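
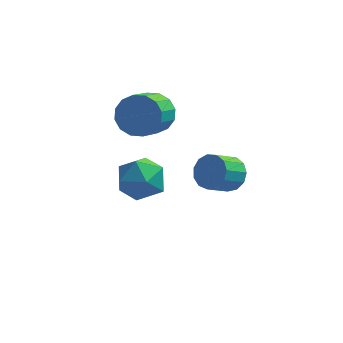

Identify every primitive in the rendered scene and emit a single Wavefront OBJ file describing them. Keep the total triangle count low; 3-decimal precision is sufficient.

v 2.448 2.057 -4.401
v 3.05 2.178 -3.689
v 2.254 1.304 -2.867
v 1.652 1.183 -3.579
v 2.684 2.557 -3.641
v 1.887 1.683 -2.819
v 2.242 2.778 -3.834
v 1.446 1.904 -3.012
v 1.867 2.77 -4.207
v 1.07 1.895 -3.385
v 1.675 2.535 -4.641
v 0.879 1.661 -3.819
v 1.729 2.149 -5
v 0.933 1.275 -4.178
v 2.012 1.734 -5.168
v 1.215 0.859 -4.346
v 2.433 1.421 -5.093
v 1.636 0.547 -4.271
v 2.858 1.31 -4.798
v 2.062 0.436 -3.976
v 3.154 1.437 -4.377
v 2.358 0.563 -3.555
v 3.225 1.76 -3.964
v 2.429 0.886 -3.142
v -0.626 -2.354 0.105
v 0.131 -2.637 -0.779
v -1.451 -4.103 -0.041
v -0.694 -4.386 -0.925
v -0.287 -4.261 0.195
v 0.223 -3.18 0.286
v -1.543 -3.56 -1.106
v -1.033 -2.479 -1.015
v -0.435 -3.383 -1.528
v 0.341 -3.816 -0.724
v -1.661 -2.924 -0.096
v -0.885 -3.357 0.708
v -0.942 1.497 -0.101
v -0.209 1.799 0.647
v -0.586 0.325 1.61
v -1.318 0.023 0.861
v -0.695 2.032 0.815
v -1.071 0.559 1.778
v -1.246 2.123 0.738
v -1.622 0.649 1.7
v -1.716 2.045 0.435
v -2.092 0.571 1.398
v -1.979 1.821 -0.011
v -2.355 0.347 0.952
v -1.963 1.509 -0.481
v -2.34 0.036 0.481
v -1.674 1.195 -0.85
v -2.051 -0.279 0.113
v -1.189 0.961 -1.018
v -1.565 -0.512 -0.055
v -0.638 0.871 -0.94
v -1.014 -0.603 0.022
v -0.168 0.949 -0.638
v -0.544 -0.525 0.325
v 0.095 1.173 -0.192
v -0.281 -0.301 0.771
v 0.08 1.484 0.279
v -0.297 0.011 1.241
f 2 1 5
f 2 5 3
f 3 5 6
f 3 6 4
f 5 1 7
f 5 7 6
f 6 7 8
f 6 8 4
f 7 1 9
f 7 9 8
f 8 9 10
f 8 10 4
f 9 1 11
f 9 11 10
f 10 11 12
f 10 12 4
f 11 1 13
f 11 13 12
f 12 13 14
f 12 14 4
f 13 1 15
f 13 15 14
f 14 15 16
f 14 16 4
f 15 1 17
f 15 17 16
f 16 17 18
f 16 18 4
f 17 1 19
f 17 19 18
f 18 19 20
f 18 20 4
f 19 1 21
f 19 21 20
f 20 21 22
f 20 22 4
f 21 1 23
f 21 23 22
f 22 23 24
f 22 24 4
f 23 1 2
f 23 2 24
f 24 2 3
f 24 3 4
f 25 36 30
f 25 30 26
f 25 26 32
f 25 32 35
f 25 35 36
f 26 30 34
f 30 36 29
f 36 35 27
f 35 32 31
f 32 26 33
f 28 34 29
f 28 29 27
f 28 27 31
f 28 31 33
f 28 33 34
f 29 34 30
f 27 29 36
f 31 27 35
f 33 31 32
f 34 33 26
f 38 37 41
f 38 41 39
f 39 41 42
f 39 42 40
f 41 37 43
f 41 43 42
f 42 43 44
f 42 44 40
f 43 37 45
f 43 45 44
f 44 45 46
f 44 46 40
f 45 37 47
f 45 47 46
f 46 47 48
f 46 48 40
f 47 37 49
f 47 49 48
f 48 49 50
f 48 50 40
f 49 37 51
f 49 51 50
f 50 51 52
f 50 52 40
f 51 37 53
f 51 53 52
f 52 53 54
f 52 54 40
f 53 37 55
f 53 55 54
f 54 55 56
f 54 56 40
f 55 37 57
f 55 57 56
f 56 57 58
f 56 58 40
f 57 37 59
f 57 59 58
f 58 59 60
f 58 60 40
f 59 37 61
f 59 61 60
f 60 61 62
f 60 62 40
f 61 37 38
f 61 38 62
f 62 38 39
f 62 39 40



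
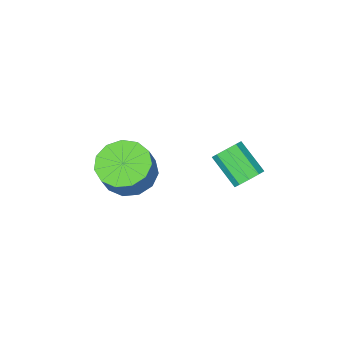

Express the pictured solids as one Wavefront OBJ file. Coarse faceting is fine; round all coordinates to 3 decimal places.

v 1.428 1.906 -0.792
v 2.321 1.924 -1.219
v 2.785 2.192 -0.235
v 1.892 2.174 0.192
v 2.115 2.441 -1.262
v 2.58 2.709 -0.279
v 1.691 2.788 -1.157
v 2.156 3.056 -0.173
v 1.184 2.855 -0.935
v 1.649 3.123 0.048
v 0.754 2.621 -0.668
v 1.219 2.889 0.315
v 0.538 2.16 -0.44
v 1.002 2.428 0.543
v 0.604 1.618 -0.324
v 1.069 1.886 0.659
v 0.932 1.168 -0.356
v 1.397 1.436 0.627
v 1.417 0.952 -0.527
v 1.882 1.22 0.456
v 1.906 1.039 -0.781
v 2.371 1.307 0.202
v 2.243 1.401 -1.039
v 2.707 1.669 -0.056
v -2.282 3.744 -1.901
v -1.715 3.91 -1.748
v -1.611 2.762 -0.886
v -2.178 2.596 -1.039
v -1.99 4.083 -1.486
v -1.886 2.934 -0.624
v -2.402 4.096 -1.418
v -2.297 2.948 -0.555
v -2.757 3.946 -1.576
v -2.653 2.797 -0.713
v -2.89 3.701 -1.886
v -2.786 2.552 -1.024
v -2.739 3.476 -2.203
v -2.635 2.327 -1.341
v -2.374 3.377 -2.379
v -2.27 2.228 -1.517
v -1.966 3.45 -2.332
v -1.862 2.301 -1.469
v -1.706 3.66 -2.082
v -1.602 2.512 -1.22
f 2 1 5
f 2 5 3
f 3 5 6
f 3 6 4
f 5 1 7
f 5 7 6
f 6 7 8
f 6 8 4
f 7 1 9
f 7 9 8
f 8 9 10
f 8 10 4
f 9 1 11
f 9 11 10
f 10 11 12
f 10 12 4
f 11 1 13
f 11 13 12
f 12 13 14
f 12 14 4
f 13 1 15
f 13 15 14
f 14 15 16
f 14 16 4
f 15 1 17
f 15 17 16
f 16 17 18
f 16 18 4
f 17 1 19
f 17 19 18
f 18 19 20
f 18 20 4
f 19 1 21
f 19 21 20
f 20 21 22
f 20 22 4
f 21 1 23
f 21 23 22
f 22 23 24
f 22 24 4
f 23 1 2
f 23 2 24
f 24 2 3
f 24 3 4
f 26 25 29
f 26 29 27
f 27 29 30
f 27 30 28
f 29 25 31
f 29 31 30
f 30 31 32
f 30 32 28
f 31 25 33
f 31 33 32
f 32 33 34
f 32 34 28
f 33 25 35
f 33 35 34
f 34 35 36
f 34 36 28
f 35 25 37
f 35 37 36
f 36 37 38
f 36 38 28
f 37 25 39
f 37 39 38
f 38 39 40
f 38 40 28
f 39 25 41
f 39 41 40
f 40 41 42
f 40 42 28
f 41 25 43
f 41 43 42
f 42 43 44
f 42 44 28
f 43 25 26
f 43 26 44
f 44 26 27
f 44 27 28



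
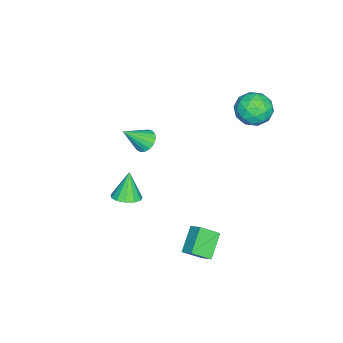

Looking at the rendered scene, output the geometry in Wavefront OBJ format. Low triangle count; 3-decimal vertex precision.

v 3.589 2.893 -3.191
v 4.167 1.936 -2.417
v 2.191 2.887 -2.155
v 2.77 1.929 -1.381
v 4.01 3.611 -2.619
v 4.589 2.653 -1.845
v 2.613 3.604 -1.583
v 3.191 2.647 -0.809
v -3.487 4.4 3.974
v -3.004 3.666 4.806
v -4.396 2.874 3.154
v -3.913 2.14 3.986
v -4.754 2.947 4.307
v -4.193 3.89 4.814
v -3.207 2.65 3.146
v -2.646 3.593 3.653
v -2.832 2.585 4.294
v -3.788 2.768 5.011
v -3.612 3.772 2.949
v -4.568 3.955 3.666
v -3.166 4.167 4.462
v -4.234 2.373 3.498
v -4.729 2.847 3.687
v -4.445 2.416 4.176
v -3.864 4.299 4.467
v -3.581 3.868 4.955
v -4.609 3.445 4.662
v -3.819 2.672 3.005
v -3.536 2.241 3.493
v -2.955 4.124 3.784
v -2.671 3.693 4.273
v -2.791 3.095 3.298
v -2.781 3.1 4.65
v -3.315 2.203 4.168
v -2.9 2.502 3.675
v -2.57 3.057 3.972
v -3.343 3.208 5.071
v -3.877 2.311 4.589
v -4.371 2.785 4.778
v -4.041 3.34 5.076
v -3.241 2.572 4.771
v -3.523 4.229 3.371
v -4.057 3.332 2.889
v -3.359 3.2 2.884
v -3.029 3.755 3.182
v -4.085 4.337 3.792
v -4.619 3.44 3.31
v -4.83 3.483 3.988
v -4.5 4.038 4.285
v -4.159 3.968 3.189
v -0.238 -3.152 -3.359
v 0.306 -2.44 -3.111
v -0.922 -3.228 -1.641
v -0.143 -2.23 -3.28
v -0.623 -2.313 -3.475
v -0.98 -2.662 -3.632
v -1.102 -3.167 -3.703
v -0.95 -3.667 -3.665
v -0.572 -4.004 -3.529
v -0.088 -4.07 -3.339
v 0.349 -3.844 -3.156
v 0.598 -3.399 -3.037
v 0.583 -2.876 -3.02
v -3.977 -3.461 -1.458
v -3.254 -3.184 -1.755
v -3.023 -4.479 -0.082
v -3.355 -2.912 -1.483
v -3.6 -2.766 -1.206
v -3.93 -2.78 -0.986
v -4.272 -2.949 -0.875
v -4.546 -3.236 -0.897
v -4.69 -3.574 -1.047
v -4.67 -3.886 -1.292
v -4.492 -4.101 -1.575
v -4.196 -4.17 -1.83
v -3.85 -4.076 -2.001
v -3.533 -3.841 -2.047
v -3.318 -3.519 -1.958
f 2 4 1
f 5 2 1
f 1 4 3
f 3 5 1
f 2 8 4
f 6 2 5
f 6 8 2
f 4 8 3
f 7 5 3
f 3 8 7
f 7 6 5
f 8 6 7
f 9 46 25
f 46 20 49
f 25 49 14
f 46 49 25
f 9 25 21
f 25 14 26
f 21 26 10
f 25 26 21
f 9 21 30
f 21 10 31
f 30 31 16
f 21 31 30
f 9 30 42
f 30 16 45
f 42 45 19
f 30 45 42
f 9 42 46
f 42 19 50
f 46 50 20
f 42 50 46
f 10 26 37
f 26 14 40
f 37 40 18
f 26 40 37
f 14 49 27
f 49 20 48
f 27 48 13
f 49 48 27
f 20 50 47
f 50 19 43
f 47 43 11
f 50 43 47
f 19 45 44
f 45 16 32
f 44 32 15
f 45 32 44
f 16 31 36
f 31 10 33
f 36 33 17
f 31 33 36
f 12 38 24
f 38 18 39
f 24 39 13
f 38 39 24
f 12 24 22
f 24 13 23
f 22 23 11
f 24 23 22
f 12 22 29
f 22 11 28
f 29 28 15
f 22 28 29
f 12 29 34
f 29 15 35
f 34 35 17
f 29 35 34
f 12 34 38
f 34 17 41
f 38 41 18
f 34 41 38
f 13 39 27
f 39 18 40
f 27 40 14
f 39 40 27
f 11 23 47
f 23 13 48
f 47 48 20
f 23 48 47
f 15 28 44
f 28 11 43
f 44 43 19
f 28 43 44
f 17 35 36
f 35 15 32
f 36 32 16
f 35 32 36
f 18 41 37
f 41 17 33
f 37 33 10
f 41 33 37
f 52 51 54
f 52 54 53
f 54 51 55
f 54 55 53
f 55 51 56
f 55 56 53
f 56 51 57
f 56 57 53
f 57 51 58
f 57 58 53
f 58 51 59
f 58 59 53
f 59 51 60
f 59 60 53
f 60 51 61
f 60 61 53
f 61 51 62
f 61 62 53
f 62 51 63
f 62 63 53
f 63 51 52
f 63 52 53
f 65 64 67
f 65 67 66
f 67 64 68
f 67 68 66
f 68 64 69
f 68 69 66
f 69 64 70
f 69 70 66
f 70 64 71
f 70 71 66
f 71 64 72
f 71 72 66
f 72 64 73
f 72 73 66
f 73 64 74
f 73 74 66
f 74 64 75
f 74 75 66
f 75 64 76
f 75 76 66
f 76 64 77
f 76 77 66
f 77 64 78
f 77 78 66
f 78 64 65
f 78 65 66



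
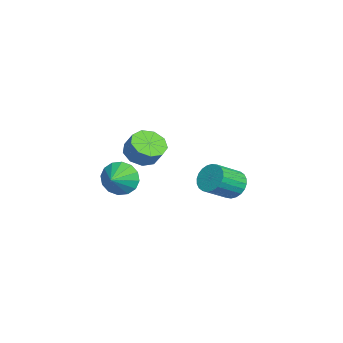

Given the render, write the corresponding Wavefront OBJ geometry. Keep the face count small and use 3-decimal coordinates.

v 2.515 -0.411 1.089
v 3.372 -0.284 0.551
v 3.882 0.177 1.472
v 3.025 0.051 2.011
v 2.967 0.282 0.492
v 3.478 0.743 1.414
v 2.351 0.523 0.713
v 2.861 0.984 1.634
v 1.811 0.328 1.11
v 2.322 0.789 2.031
v 1.601 -0.213 1.497
v 2.111 0.248 2.418
v 1.818 -0.846 1.693
v 2.329 -0.385 2.615
v 2.361 -1.276 1.607
v 2.872 -0.815 2.529
v 2.976 -1.3 1.279
v 3.487 -0.839 2.2
v 3.375 -0.908 0.862
v 3.886 -0.447 1.783
v 3.099 -1.457 -0.527
v 3.582 -1.016 -1.411
v 4.101 -1.843 -0.173
v 3.599 -0.607 -1.015
v 3.482 -0.427 -0.488
v 3.263 -0.522 0.029
v 3 -0.868 0.397
v 2.763 -1.372 0.517
v 2.617 -1.899 0.357
v 2.6 -2.307 -0.039
v 2.716 -2.488 -0.566
v 2.936 -2.392 -1.083
v 3.199 -2.046 -1.451
v 3.435 -1.542 -1.571
v -3.957 4.222 -4.365
v -3.584 3.844 -5.213
v -2.571 2.579 -4.202
v -2.943 2.958 -3.355
v -3.321 4.12 -5.131
v -2.308 2.855 -4.12
v -3.155 4.412 -4.932
v -2.142 3.147 -3.922
v -3.111 4.675 -4.647
v -2.097 3.41 -3.637
v -3.195 4.869 -4.32
v -2.182 3.604 -3.309
v -3.396 4.965 -3.999
v -2.382 3.7 -2.988
v -3.681 4.947 -3.734
v -2.668 3.682 -2.723
v -4.009 4.82 -3.565
v -2.996 3.555 -2.554
v -4.329 4.601 -3.518
v -3.316 3.336 -2.507
v -4.592 4.325 -3.6
v -3.579 3.06 -2.589
v -4.758 4.033 -3.798
v -3.745 2.768 -2.788
v -4.803 3.77 -4.083
v -3.789 2.505 -3.073
v -4.718 3.576 -4.411
v -3.705 2.311 -3.4
v -4.518 3.48 -4.732
v -3.504 2.215 -3.721
v -4.232 3.498 -4.997
v -3.219 2.233 -3.986
v -3.904 3.625 -5.166
v -2.891 2.36 -4.155
f 2 1 5
f 2 5 3
f 3 5 6
f 3 6 4
f 5 1 7
f 5 7 6
f 6 7 8
f 6 8 4
f 7 1 9
f 7 9 8
f 8 9 10
f 8 10 4
f 9 1 11
f 9 11 10
f 10 11 12
f 10 12 4
f 11 1 13
f 11 13 12
f 12 13 14
f 12 14 4
f 13 1 15
f 13 15 14
f 14 15 16
f 14 16 4
f 15 1 17
f 15 17 16
f 16 17 18
f 16 18 4
f 17 1 19
f 17 19 18
f 18 19 20
f 18 20 4
f 19 1 2
f 19 2 20
f 20 2 3
f 20 3 4
f 22 21 24
f 22 24 23
f 24 21 25
f 24 25 23
f 25 21 26
f 25 26 23
f 26 21 27
f 26 27 23
f 27 21 28
f 27 28 23
f 28 21 29
f 28 29 23
f 29 21 30
f 29 30 23
f 30 21 31
f 30 31 23
f 31 21 32
f 31 32 23
f 32 21 33
f 32 33 23
f 33 21 34
f 33 34 23
f 34 21 22
f 34 22 23
f 36 35 39
f 36 39 37
f 37 39 40
f 37 40 38
f 39 35 41
f 39 41 40
f 40 41 42
f 40 42 38
f 41 35 43
f 41 43 42
f 42 43 44
f 42 44 38
f 43 35 45
f 43 45 44
f 44 45 46
f 44 46 38
f 45 35 47
f 45 47 46
f 46 47 48
f 46 48 38
f 47 35 49
f 47 49 48
f 48 49 50
f 48 50 38
f 49 35 51
f 49 51 50
f 50 51 52
f 50 52 38
f 51 35 53
f 51 53 52
f 52 53 54
f 52 54 38
f 53 35 55
f 53 55 54
f 54 55 56
f 54 56 38
f 55 35 57
f 55 57 56
f 56 57 58
f 56 58 38
f 57 35 59
f 57 59 58
f 58 59 60
f 58 60 38
f 59 35 61
f 59 61 60
f 60 61 62
f 60 62 38
f 61 35 63
f 61 63 62
f 62 63 64
f 62 64 38
f 63 35 65
f 63 65 64
f 64 65 66
f 64 66 38
f 65 35 67
f 65 67 66
f 66 67 68
f 66 68 38
f 67 35 36
f 67 36 68
f 68 36 37
f 68 37 38



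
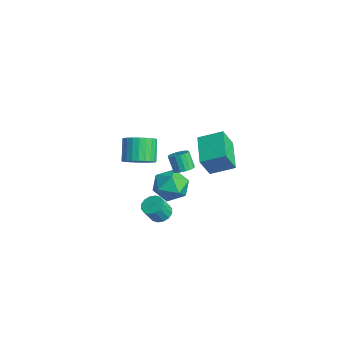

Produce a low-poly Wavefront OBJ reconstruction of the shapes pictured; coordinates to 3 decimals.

v 0.367 1.459 -0.124
v 0.71 1.847 0.113
v 0.216 1.73 1.021
v -0.127 1.341 0.784
v 0.501 1.994 0.018
v 0.006 1.877 0.926
v 0.261 2.018 -0.109
v -0.234 1.901 0.798
v 0.045 1.914 -0.24
v -0.449 1.797 0.667
v -0.096 1.706 -0.344
v -0.591 1.589 0.563
v -0.132 1.441 -0.398
v -0.627 1.324 0.509
v -0.053 1.18 -0.389
v -0.548 1.063 0.518
v 0.122 0.983 -0.319
v -0.373 0.865 0.588
v 0.353 0.894 -0.204
v -0.141 0.777 0.703
v 0.588 0.936 -0.071
v 0.093 0.818 0.836
v 0.772 1.097 0.05
v 0.277 0.979 0.957
v 0.863 1.34 0.131
v 0.369 1.223 1.039
v 0.841 1.611 0.154
v 0.346 1.494 1.062
v 0.931 -0.067 -2.707
v 1.381 -0.425 -2.987
v 1.54 -0.971 -2.034
v 1.089 -0.613 -1.753
v 1.543 -0.163 -2.864
v 1.702 -0.709 -1.911
v 1.541 0.124 -2.699
v 1.7 -0.422 -1.746
v 1.376 0.36 -2.536
v 1.534 -0.186 -1.583
v 1.091 0.482 -2.419
v 1.249 -0.064 -1.466
v 0.763 0.457 -2.379
v 0.922 -0.09 -1.426
v 0.48 0.291 -2.426
v 0.639 -0.255 -1.473
v 0.318 0.029 -2.549
v 0.477 -0.517 -1.596
v 0.32 -0.258 -2.714
v 0.479 -0.804 -1.761
v 0.486 -0.494 -2.877
v 0.644 -1.04 -1.924
v 0.771 -0.616 -2.994
v 0.929 -1.162 -2.041
v 1.098 -0.59 -3.034
v 1.257 -1.137 -2.081
v 2.66 1.725 2.961
v 2.791 1.121 4.104
v 3.228 2.843 3.486
v 3.359 2.239 4.63
v 4.321 1.121 2.45
v 4.452 0.517 3.594
v 4.889 2.239 2.976
v 5.02 1.635 4.119
v -0.89 2.273 -2.16
v -0.258 1.431 -2.454
v -2.322 1.389 -2.706
v -1.69 0.547 -3
v -1.824 0.787 -1.941
v -0.939 1.333 -1.604
v -1.641 1.487 -3.556
v -0.756 2.033 -3.219
v -0.722 0.945 -3.317
v -0.835 0.512 -2.319
v -1.745 2.308 -2.841
v -1.858 1.875 -1.843
v -1.907 -0.124 -0.641
v -1.206 0.27 -0.236
v -2.073 0.678 0.866
v -2.773 0.284 0.461
v -1.33 0.534 -0.431
v -2.196 0.942 0.671
v -1.541 0.698 -0.658
v -2.408 1.106 0.444
v -1.808 0.737 -0.883
v -2.675 1.145 0.219
v -2.09 0.645 -1.07
v -2.957 1.053 0.031
v -2.345 0.436 -1.193
v -3.211 0.844 -0.091
v -2.532 0.141 -1.231
v -3.399 0.55 -0.129
v -2.624 -0.194 -1.18
v -3.491 0.215 -0.078
v -2.607 -0.518 -1.046
v -3.474 -0.11 0.056
v -2.484 -0.782 -0.851
v -3.35 -0.374 0.251
v -2.272 -0.946 -0.624
v -3.139 -0.538 0.478
v -2.005 -0.985 -0.399
v -2.872 -0.577 0.703
v -1.723 -0.893 -0.211
v -2.59 -0.485 0.89
v -1.469 -0.684 -0.089
v -2.335 -0.276 1.013
v -1.281 -0.39 -0.051
v -2.148 0.019 1.051
v -1.189 -0.055 -0.102
v -2.056 0.354 1
f 2 1 5
f 2 5 3
f 3 5 6
f 3 6 4
f 5 1 7
f 5 7 6
f 6 7 8
f 6 8 4
f 7 1 9
f 7 9 8
f 8 9 10
f 8 10 4
f 9 1 11
f 9 11 10
f 10 11 12
f 10 12 4
f 11 1 13
f 11 13 12
f 12 13 14
f 12 14 4
f 13 1 15
f 13 15 14
f 14 15 16
f 14 16 4
f 15 1 17
f 15 17 16
f 16 17 18
f 16 18 4
f 17 1 19
f 17 19 18
f 18 19 20
f 18 20 4
f 19 1 21
f 19 21 20
f 20 21 22
f 20 22 4
f 21 1 23
f 21 23 22
f 22 23 24
f 22 24 4
f 23 1 25
f 23 25 24
f 24 25 26
f 24 26 4
f 25 1 27
f 25 27 26
f 26 27 28
f 26 28 4
f 27 1 2
f 27 2 28
f 28 2 3
f 28 3 4
f 30 29 33
f 30 33 31
f 31 33 34
f 31 34 32
f 33 29 35
f 33 35 34
f 34 35 36
f 34 36 32
f 35 29 37
f 35 37 36
f 36 37 38
f 36 38 32
f 37 29 39
f 37 39 38
f 38 39 40
f 38 40 32
f 39 29 41
f 39 41 40
f 40 41 42
f 40 42 32
f 41 29 43
f 41 43 42
f 42 43 44
f 42 44 32
f 43 29 45
f 43 45 44
f 44 45 46
f 44 46 32
f 45 29 47
f 45 47 46
f 46 47 48
f 46 48 32
f 47 29 49
f 47 49 48
f 48 49 50
f 48 50 32
f 49 29 51
f 49 51 50
f 50 51 52
f 50 52 32
f 51 29 53
f 51 53 52
f 52 53 54
f 52 54 32
f 53 29 30
f 53 30 54
f 54 30 31
f 54 31 32
f 56 58 55
f 59 56 55
f 55 58 57
f 57 59 55
f 56 62 58
f 60 56 59
f 60 62 56
f 58 62 57
f 61 59 57
f 57 62 61
f 61 60 59
f 62 60 61
f 63 74 68
f 63 68 64
f 63 64 70
f 63 70 73
f 63 73 74
f 64 68 72
f 68 74 67
f 74 73 65
f 73 70 69
f 70 64 71
f 66 72 67
f 66 67 65
f 66 65 69
f 66 69 71
f 66 71 72
f 67 72 68
f 65 67 74
f 69 65 73
f 71 69 70
f 72 71 64
f 76 75 79
f 76 79 77
f 77 79 80
f 77 80 78
f 79 75 81
f 79 81 80
f 80 81 82
f 80 82 78
f 81 75 83
f 81 83 82
f 82 83 84
f 82 84 78
f 83 75 85
f 83 85 84
f 84 85 86
f 84 86 78
f 85 75 87
f 85 87 86
f 86 87 88
f 86 88 78
f 87 75 89
f 87 89 88
f 88 89 90
f 88 90 78
f 89 75 91
f 89 91 90
f 90 91 92
f 90 92 78
f 91 75 93
f 91 93 92
f 92 93 94
f 92 94 78
f 93 75 95
f 93 95 94
f 94 95 96
f 94 96 78
f 95 75 97
f 95 97 96
f 96 97 98
f 96 98 78
f 97 75 99
f 97 99 98
f 98 99 100
f 98 100 78
f 99 75 101
f 99 101 100
f 100 101 102
f 100 102 78
f 101 75 103
f 101 103 102
f 102 103 104
f 102 104 78
f 103 75 105
f 103 105 104
f 104 105 106
f 104 106 78
f 105 75 107
f 105 107 106
f 106 107 108
f 106 108 78
f 107 75 76
f 107 76 108
f 108 76 77
f 108 77 78



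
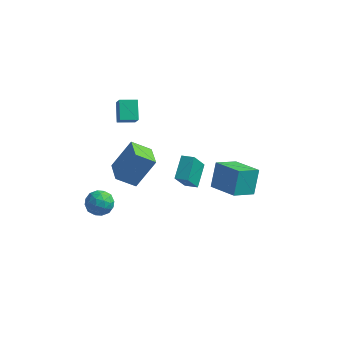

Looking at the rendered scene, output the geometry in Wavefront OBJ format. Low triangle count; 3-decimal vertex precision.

v -3.701 1.347 0.991
v -4.119 2.339 1.821
v -2.784 1.856 0.843
v -3.202 2.849 1.674
v -3.298 0.851 1.786
v -3.716 1.844 2.617
v -2.381 1.361 1.639
v -2.799 2.353 2.469
v 0.184 1.95 -4.249
v -0.123 1.082 -2.832
v 0.097 3.338 -3.418
v -0.209 2.47 -2.001
v 0.989 1.91 -4.099
v 0.683 1.042 -2.682
v 0.903 3.298 -3.268
v 0.596 2.43 -1.851
v 2.478 -0.165 -1.498
v 2.463 0.705 -0.096
v 3.282 0.985 -2.203
v 3.267 1.855 -0.801
v 4.093 -0.975 -0.979
v 4.078 -0.105 0.423
v 4.897 0.175 -1.684
v 4.882 1.045 -0.282
v -3.743 0.491 -2.298
v -2.861 1.378 -0.575
v -2.683 0.943 -3.074
v -1.8 1.83 -1.351
v -2.96 -0.85 -2.009
v -2.077 0.037 -0.286
v -1.899 -0.398 -2.785
v -1.017 0.489 -1.062
v -3.527 -1.049 -3.229
v -3.087 -0.934 -4.01
v -4.313 -2.126 -3.83
v -3.873 -2.011 -4.611
v -3.439 -2.349 -3.894
v -2.953 -1.683 -3.522
v -4.447 -1.377 -4.318
v -3.961 -0.711 -3.946
v -3.655 -1.137 -4.683
v -3.033 -1.738 -4.421
v -4.367 -1.322 -3.419
v -3.745 -1.923 -3.157
v -3.237 -0.897 -3.567
v -4.163 -2.163 -4.273
v -3.907 -2.362 -3.851
v -3.649 -2.294 -4.311
v -3.159 -1.337 -3.28
v -2.9 -1.27 -3.739
v -3.108 -2.102 -3.671
v -4.5 -1.79 -4.101
v -4.241 -1.723 -4.56
v -3.751 -0.766 -3.529
v -3.493 -0.698 -3.989
v -4.292 -0.958 -4.169
v -3.313 -0.949 -4.422
v -3.776 -1.582 -4.775
v -4.113 -1.209 -4.603
v -3.827 -0.817 -4.384
v -2.947 -1.302 -4.268
v -3.41 -1.935 -4.621
v -3.155 -2.134 -4.199
v -2.869 -1.742 -3.981
v -3.282 -1.421 -4.663
v -3.99 -1.125 -3.219
v -4.453 -1.758 -3.572
v -4.531 -1.318 -3.859
v -4.245 -0.926 -3.641
v -3.624 -1.478 -3.065
v -4.087 -2.111 -3.418
v -3.573 -2.243 -3.456
v -3.287 -1.851 -3.237
v -4.118 -1.639 -3.177
f 2 4 1
f 5 2 1
f 1 4 3
f 3 5 1
f 2 8 4
f 6 2 5
f 6 8 2
f 4 8 3
f 7 5 3
f 3 8 7
f 7 6 5
f 8 6 7
f 10 12 9
f 13 10 9
f 9 12 11
f 11 13 9
f 10 16 12
f 14 10 13
f 14 16 10
f 12 16 11
f 15 13 11
f 11 16 15
f 15 14 13
f 16 14 15
f 18 20 17
f 21 18 17
f 17 20 19
f 19 21 17
f 18 24 20
f 22 18 21
f 22 24 18
f 20 24 19
f 23 21 19
f 19 24 23
f 23 22 21
f 24 22 23
f 26 28 25
f 29 26 25
f 25 28 27
f 27 29 25
f 26 32 28
f 30 26 29
f 30 32 26
f 28 32 27
f 31 29 27
f 27 32 31
f 31 30 29
f 32 30 31
f 33 70 49
f 70 44 73
f 49 73 38
f 70 73 49
f 33 49 45
f 49 38 50
f 45 50 34
f 49 50 45
f 33 45 54
f 45 34 55
f 54 55 40
f 45 55 54
f 33 54 66
f 54 40 69
f 66 69 43
f 54 69 66
f 33 66 70
f 66 43 74
f 70 74 44
f 66 74 70
f 34 50 61
f 50 38 64
f 61 64 42
f 50 64 61
f 38 73 51
f 73 44 72
f 51 72 37
f 73 72 51
f 44 74 71
f 74 43 67
f 71 67 35
f 74 67 71
f 43 69 68
f 69 40 56
f 68 56 39
f 69 56 68
f 40 55 60
f 55 34 57
f 60 57 41
f 55 57 60
f 36 62 48
f 62 42 63
f 48 63 37
f 62 63 48
f 36 48 46
f 48 37 47
f 46 47 35
f 48 47 46
f 36 46 53
f 46 35 52
f 53 52 39
f 46 52 53
f 36 53 58
f 53 39 59
f 58 59 41
f 53 59 58
f 36 58 62
f 58 41 65
f 62 65 42
f 58 65 62
f 37 63 51
f 63 42 64
f 51 64 38
f 63 64 51
f 35 47 71
f 47 37 72
f 71 72 44
f 47 72 71
f 39 52 68
f 52 35 67
f 68 67 43
f 52 67 68
f 41 59 60
f 59 39 56
f 60 56 40
f 59 56 60
f 42 65 61
f 65 41 57
f 61 57 34
f 65 57 61



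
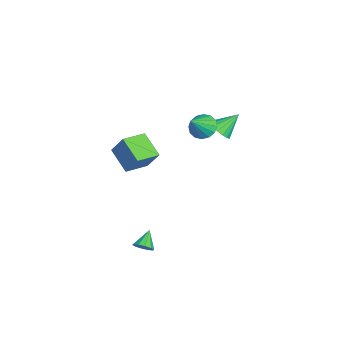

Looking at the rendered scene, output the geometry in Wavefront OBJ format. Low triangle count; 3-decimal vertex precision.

v 3.665 -2.792 -4.141
v 3.949 -3.045 -3.665
v 2.795 -2.448 -3.439
v 4.067 -2.688 -3.694
v 4.031 -2.371 -3.894
v 3.855 -2.214 -4.189
v 3.607 -2.278 -4.465
v 3.381 -2.538 -4.618
v 3.263 -2.895 -4.588
v 3.299 -3.213 -4.388
v 3.475 -3.37 -4.094
v 3.723 -3.306 -3.818
v -0.199 -3.716 -0.946
v -1.442 -4.51 -0.081
v -1.144 -2.53 -1.215
v -2.387 -3.324 -0.35
v 0.267 -3.056 0.33
v -0.976 -3.85 1.195
v -0.678 -1.87 0.061
v -1.921 -2.664 0.926
v 0.44 0.447 3.258
v 0.845 0.011 2.678
v 1.42 -0.247 4.462
v 1.063 0.38 2.713
v 1.114 0.766 2.894
v 0.985 1.067 3.172
v 0.71 1.202 3.473
v 0.362 1.134 3.717
v 0.036 0.882 3.838
v -0.182 0.513 3.803
v -0.234 0.127 3.622
v -0.104 -0.174 3.344
v 0.171 -0.308 3.042
v 0.518 -0.241 2.799
v -2.426 1.47 0.785
v -1.633 1.598 0.951
v -2.814 2.55 1.795
v -1.709 1.847 0.657
v -1.949 2.009 0.392
v -2.298 2.047 0.217
v -2.676 1.953 0.171
v -2.997 1.749 0.267
v -3.187 1.48 0.481
v -3.203 1.209 0.764
v -3.041 0.998 1.052
v -2.738 0.895 1.279
v -2.363 0.923 1.393
v -2.003 1.077 1.367
v -1.739 1.321 1.208
f 2 1 4
f 2 4 3
f 4 1 5
f 4 5 3
f 5 1 6
f 5 6 3
f 6 1 7
f 6 7 3
f 7 1 8
f 7 8 3
f 8 1 9
f 8 9 3
f 9 1 10
f 9 10 3
f 10 1 11
f 10 11 3
f 11 1 12
f 11 12 3
f 12 1 2
f 12 2 3
f 14 16 13
f 17 14 13
f 13 16 15
f 15 17 13
f 14 20 16
f 18 14 17
f 18 20 14
f 16 20 15
f 19 17 15
f 15 20 19
f 19 18 17
f 20 18 19
f 22 21 24
f 22 24 23
f 24 21 25
f 24 25 23
f 25 21 26
f 25 26 23
f 26 21 27
f 26 27 23
f 27 21 28
f 27 28 23
f 28 21 29
f 28 29 23
f 29 21 30
f 29 30 23
f 30 21 31
f 30 31 23
f 31 21 32
f 31 32 23
f 32 21 33
f 32 33 23
f 33 21 34
f 33 34 23
f 34 21 22
f 34 22 23
f 36 35 38
f 36 38 37
f 38 35 39
f 38 39 37
f 39 35 40
f 39 40 37
f 40 35 41
f 40 41 37
f 41 35 42
f 41 42 37
f 42 35 43
f 42 43 37
f 43 35 44
f 43 44 37
f 44 35 45
f 44 45 37
f 45 35 46
f 45 46 37
f 46 35 47
f 46 47 37
f 47 35 48
f 47 48 37
f 48 35 49
f 48 49 37
f 49 35 36
f 49 36 37



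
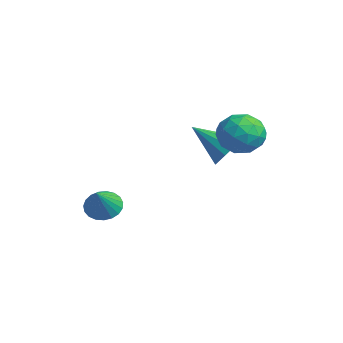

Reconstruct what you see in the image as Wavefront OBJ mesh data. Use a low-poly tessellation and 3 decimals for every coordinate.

v 2.271 2.037 1.006
v 2.867 2.285 1.783
v 1.189 0.663 2.274
v 2.426 2.645 1.797
v 1.937 2.812 1.56
v 1.553 2.733 1.147
v 1.398 2.433 0.689
v 1.52 2.007 0.332
v 1.88 1.59 0.189
v 2.365 1.316 0.305
v 2.82 1.27 0.644
v 3.101 1.468 1.098
v 3.118 1.846 1.522
v 1.164 -3.49 -1.964
v 1.574 -3.979 -2.584
v 2.276 -4.19 -0.676
v 1.774 -3.667 -2.587
v 1.868 -3.325 -2.482
v 1.84 -3.011 -2.288
v 1.696 -2.78 -2.038
v 1.459 -2.672 -1.774
v 1.171 -2.705 -1.544
v 0.882 -2.874 -1.386
v 0.642 -3.15 -1.328
v 0.492 -3.484 -1.38
v 0.458 -3.819 -1.533
v 0.546 -4.098 -1.761
v 0.741 -4.271 -2.023
v 1.009 -4.309 -2.275
v 1.304 -4.206 -2.474
v 3.834 2.439 1.684
v 4.669 2.695 2.475
v 3.231 1.005 2.785
v 4.066 1.261 3.576
v 3.163 1.999 3.412
v 3.535 2.885 2.732
v 4.365 0.815 2.528
v 4.737 1.701 1.848
v 4.996 1.691 2.996
v 4.254 2.423 3.543
v 3.646 1.277 1.717
v 2.904 2.009 2.264
v 4.304 2.693 1.983
v 3.596 1.007 3.277
v 3.065 1.441 3.181
v 3.555 1.592 3.646
v 3.638 2.805 2.134
v 4.129 2.955 2.599
v 3.243 2.546 3.15
v 3.771 0.745 2.661
v 4.262 0.895 3.126
v 4.345 2.108 1.614
v 4.835 2.259 2.079
v 4.657 1.154 2.11
v 4.987 2.253 2.754
v 4.633 1.411 3.401
v 4.809 1.148 2.785
v 5.028 1.669 2.385
v 4.551 2.684 3.075
v 4.196 1.841 3.723
v 3.666 2.275 3.627
v 3.885 2.796 3.227
v 4.744 2.094 3.382
v 3.704 1.859 1.537
v 3.349 1.016 2.185
v 4.015 0.904 2.033
v 4.234 1.425 1.633
v 3.267 2.289 1.859
v 2.913 1.447 2.506
v 2.872 2.031 2.875
v 3.091 2.552 2.475
v 3.156 1.606 1.878
f 2 1 4
f 2 4 3
f 4 1 5
f 4 5 3
f 5 1 6
f 5 6 3
f 6 1 7
f 6 7 3
f 7 1 8
f 7 8 3
f 8 1 9
f 8 9 3
f 9 1 10
f 9 10 3
f 10 1 11
f 10 11 3
f 11 1 12
f 11 12 3
f 12 1 13
f 12 13 3
f 13 1 2
f 13 2 3
f 15 14 17
f 15 17 16
f 17 14 18
f 17 18 16
f 18 14 19
f 18 19 16
f 19 14 20
f 19 20 16
f 20 14 21
f 20 21 16
f 21 14 22
f 21 22 16
f 22 14 23
f 22 23 16
f 23 14 24
f 23 24 16
f 24 14 25
f 24 25 16
f 25 14 26
f 25 26 16
f 26 14 27
f 26 27 16
f 27 14 28
f 27 28 16
f 28 14 29
f 28 29 16
f 29 14 30
f 29 30 16
f 30 14 15
f 30 15 16
f 31 68 47
f 68 42 71
f 47 71 36
f 68 71 47
f 31 47 43
f 47 36 48
f 43 48 32
f 47 48 43
f 31 43 52
f 43 32 53
f 52 53 38
f 43 53 52
f 31 52 64
f 52 38 67
f 64 67 41
f 52 67 64
f 31 64 68
f 64 41 72
f 68 72 42
f 64 72 68
f 32 48 59
f 48 36 62
f 59 62 40
f 48 62 59
f 36 71 49
f 71 42 70
f 49 70 35
f 71 70 49
f 42 72 69
f 72 41 65
f 69 65 33
f 72 65 69
f 41 67 66
f 67 38 54
f 66 54 37
f 67 54 66
f 38 53 58
f 53 32 55
f 58 55 39
f 53 55 58
f 34 60 46
f 60 40 61
f 46 61 35
f 60 61 46
f 34 46 44
f 46 35 45
f 44 45 33
f 46 45 44
f 34 44 51
f 44 33 50
f 51 50 37
f 44 50 51
f 34 51 56
f 51 37 57
f 56 57 39
f 51 57 56
f 34 56 60
f 56 39 63
f 60 63 40
f 56 63 60
f 35 61 49
f 61 40 62
f 49 62 36
f 61 62 49
f 33 45 69
f 45 35 70
f 69 70 42
f 45 70 69
f 37 50 66
f 50 33 65
f 66 65 41
f 50 65 66
f 39 57 58
f 57 37 54
f 58 54 38
f 57 54 58
f 40 63 59
f 63 39 55
f 59 55 32
f 63 55 59



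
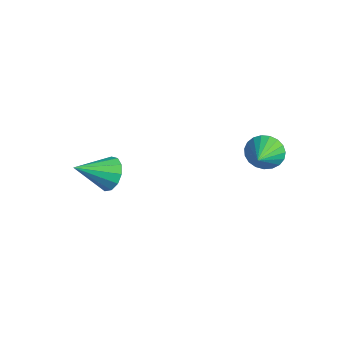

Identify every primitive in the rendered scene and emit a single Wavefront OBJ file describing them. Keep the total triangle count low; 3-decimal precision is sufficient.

v -3.207 -1.451 -4.277
v -2.331 -1.759 -4.674
v -3.353 -3.249 -3.203
v -2.201 -1.482 -4.194
v -2.391 -1.196 -3.74
v -2.839 -0.991 -3.457
v -3.405 -0.931 -3.434
v -3.908 -1.037 -3.679
v -4.188 -1.274 -4.113
v -4.157 -1.567 -4.6
v -3.824 -1.823 -4.984
v -3.296 -1.961 -5.144
v -2.739 -1.937 -5.028
v 2.463 3.785 -0.15
v 3.149 4.192 -0.684
v 3.597 2.795 0.55
v 3.149 4.423 -0.359
v 3.031 4.544 0.003
v 2.814 4.533 0.338
v 2.537 4.393 0.589
v 2.247 4.148 0.712
v 1.994 3.84 0.686
v 1.823 3.522 0.515
v 1.762 3.25 0.229
v 1.822 3.071 -0.122
v 1.993 3.015 -0.478
v 2.246 3.092 -0.778
v 2.536 3.289 -0.969
v 2.813 3.571 -1.018
v 3.03 3.891 -0.918
f 2 1 4
f 2 4 3
f 4 1 5
f 4 5 3
f 5 1 6
f 5 6 3
f 6 1 7
f 6 7 3
f 7 1 8
f 7 8 3
f 8 1 9
f 8 9 3
f 9 1 10
f 9 10 3
f 10 1 11
f 10 11 3
f 11 1 12
f 11 12 3
f 12 1 13
f 12 13 3
f 13 1 2
f 13 2 3
f 15 14 17
f 15 17 16
f 17 14 18
f 17 18 16
f 18 14 19
f 18 19 16
f 19 14 20
f 19 20 16
f 20 14 21
f 20 21 16
f 21 14 22
f 21 22 16
f 22 14 23
f 22 23 16
f 23 14 24
f 23 24 16
f 24 14 25
f 24 25 16
f 25 14 26
f 25 26 16
f 26 14 27
f 26 27 16
f 27 14 28
f 27 28 16
f 28 14 29
f 28 29 16
f 29 14 30
f 29 30 16
f 30 14 15
f 30 15 16



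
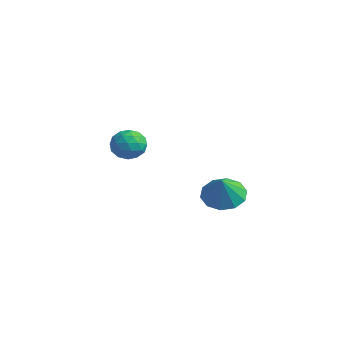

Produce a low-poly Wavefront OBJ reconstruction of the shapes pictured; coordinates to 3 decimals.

v 2.493 -1.7 -3.823
v 3.314 -1.672 -4.319
v 3.167 -2.22 -2.737
v 3.254 -1.155 -4.035
v 2.903 -0.846 -3.669
v 2.395 -0.864 -3.363
v 1.925 -1.201 -3.232
v 1.671 -1.729 -3.327
v 1.732 -2.246 -3.612
v 2.083 -2.555 -3.977
v 2.591 -2.537 -4.284
v 3.061 -2.2 -4.414
v -2.7 -2.54 -2.985
v -2.057 -2.953 -2.608
v -3.603 -3.367 -2.352
v -2.96 -3.78 -1.975
v -3.139 -2.977 -1.754
v -2.581 -2.466 -2.145
v -3.079 -3.854 -2.815
v -2.521 -3.343 -3.206
v -2.292 -3.765 -2.503
v -2.329 -3.223 -1.847
v -3.331 -3.097 -3.113
v -3.368 -2.555 -2.457
v -2.299 -2.674 -2.852
v -3.361 -3.646 -2.108
v -3.466 -3.174 -1.978
v -3.088 -3.416 -1.756
v -2.607 -2.388 -2.58
v -2.229 -2.63 -2.358
v -2.865 -2.644 -1.856
v -3.431 -3.69 -2.602
v -3.053 -3.932 -2.38
v -2.572 -2.904 -3.204
v -2.194 -3.146 -2.982
v -2.795 -3.676 -3.104
v -2.06 -3.394 -2.568
v -2.59 -3.88 -2.196
v -2.66 -3.924 -2.69
v -2.332 -3.623 -2.92
v -2.081 -3.075 -2.183
v -2.612 -3.561 -1.811
v -2.717 -3.089 -1.681
v -2.389 -2.789 -1.911
v -2.219 -3.552 -2.121
v -3.048 -2.759 -3.149
v -3.579 -3.245 -2.777
v -3.271 -3.531 -3.049
v -2.943 -3.231 -3.279
v -3.07 -2.44 -2.764
v -3.6 -2.926 -2.392
v -3.328 -2.697 -2.04
v -3 -2.396 -2.27
v -3.441 -2.768 -2.839
f 2 1 4
f 2 4 3
f 4 1 5
f 4 5 3
f 5 1 6
f 5 6 3
f 6 1 7
f 6 7 3
f 7 1 8
f 7 8 3
f 8 1 9
f 8 9 3
f 9 1 10
f 9 10 3
f 10 1 11
f 10 11 3
f 11 1 12
f 11 12 3
f 12 1 2
f 12 2 3
f 13 50 29
f 50 24 53
f 29 53 18
f 50 53 29
f 13 29 25
f 29 18 30
f 25 30 14
f 29 30 25
f 13 25 34
f 25 14 35
f 34 35 20
f 25 35 34
f 13 34 46
f 34 20 49
f 46 49 23
f 34 49 46
f 13 46 50
f 46 23 54
f 50 54 24
f 46 54 50
f 14 30 41
f 30 18 44
f 41 44 22
f 30 44 41
f 18 53 31
f 53 24 52
f 31 52 17
f 53 52 31
f 24 54 51
f 54 23 47
f 51 47 15
f 54 47 51
f 23 49 48
f 49 20 36
f 48 36 19
f 49 36 48
f 20 35 40
f 35 14 37
f 40 37 21
f 35 37 40
f 16 42 28
f 42 22 43
f 28 43 17
f 42 43 28
f 16 28 26
f 28 17 27
f 26 27 15
f 28 27 26
f 16 26 33
f 26 15 32
f 33 32 19
f 26 32 33
f 16 33 38
f 33 19 39
f 38 39 21
f 33 39 38
f 16 38 42
f 38 21 45
f 42 45 22
f 38 45 42
f 17 43 31
f 43 22 44
f 31 44 18
f 43 44 31
f 15 27 51
f 27 17 52
f 51 52 24
f 27 52 51
f 19 32 48
f 32 15 47
f 48 47 23
f 32 47 48
f 21 39 40
f 39 19 36
f 40 36 20
f 39 36 40
f 22 45 41
f 45 21 37
f 41 37 14
f 45 37 41



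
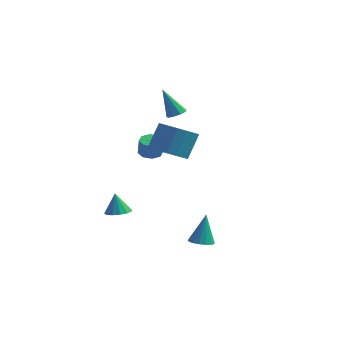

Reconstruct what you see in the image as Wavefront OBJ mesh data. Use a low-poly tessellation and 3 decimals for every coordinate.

v -0.652 -3.932 -2.087
v -0.227 -4.479 -1.93
v -0.908 -3.788 -0.893
v 0.002 -4.152 -1.92
v 0.024 -3.755 -1.963
v -0.168 -3.414 -2.046
v -0.514 -3.238 -2.141
v -0.904 -3.282 -2.22
v -1.214 -3.532 -2.256
v -1.345 -3.91 -2.239
v -1.256 -4.294 -2.173
v -0.976 -4.564 -2.08
v -0.592 -4.633 -1.99
v 1.78 -3.212 2.278
v 2.566 -3.89 2.539
v 2.785 -3.086 3.964
v 2 -2.408 3.702
v 2.797 -3.543 2.308
v 3.016 -2.74 3.733
v 2.827 -3.132 2.071
v 3.046 -2.328 3.496
v 2.65 -2.736 1.875
v 2.869 -1.932 3.3
v 2.3 -2.434 1.759
v 2.52 -1.63 3.183
v 1.848 -2.286 1.745
v 2.067 -1.483 3.169
v 1.382 -2.322 1.837
v 1.601 -1.518 3.261
v 0.995 -2.534 2.016
v 1.214 -1.73 3.441
v 0.764 -2.88 2.247
v 0.983 -2.077 3.672
v 0.734 -3.292 2.484
v 0.953 -2.488 3.909
v 0.911 -3.688 2.68
v 1.13 -2.884 4.105
v 1.26 -3.99 2.797
v 1.48 -3.186 4.221
v 1.713 -4.137 2.811
v 1.932 -3.334 4.235
v 2.179 -4.102 2.719
v 2.398 -3.298 4.143
v 3.121 -2.125 -4.188
v 3.663 -1.718 -4.314
v 3.139 -1.615 -2.452
v 3.403 -1.522 -4.369
v 3.078 -1.464 -4.382
v 2.763 -1.558 -4.351
v 2.53 -1.782 -4.283
v 2.432 -2.084 -4.193
v 2.492 -2.396 -4.102
v 2.696 -2.646 -4.031
v 2.997 -2.776 -3.996
v 3.327 -2.758 -4.005
v 3.609 -2.594 -4.056
v 3.78 -2.323 -4.137
v 3.799 -2.007 -4.23
v -1.096 3.413 2.014
v -0.706 3.804 2.222
v -1.904 3.327 3.686
v -1.029 3.996 2.076
v -1.384 3.915 1.9
v -1.603 3.599 1.778
v -1.585 3.196 1.766
v -1.338 2.895 1.87
v -0.978 2.835 2.041
v -0.672 3.046 2.199
v -0.565 3.429 2.271
v -1.612 1.362 -0.172
v -1.236 0.835 -0.347
v -1.053 0.632 0.656
v -1.428 1.158 0.832
v -0.963 1.268 -0.309
v -0.779 1.064 0.694
v -1.07 1.755 -0.191
v -0.886 1.552 0.812
v -1.494 2.012 -0.061
v -1.311 1.809 0.942
v -1.987 1.888 0.004
v -1.804 1.685 1.007
v -2.261 1.456 -0.034
v -2.077 1.252 0.969
v -2.154 0.968 -0.152
v -1.97 0.765 0.851
v -1.729 0.711 -0.282
v -1.546 0.508 0.721
f 2 1 4
f 2 4 3
f 4 1 5
f 4 5 3
f 5 1 6
f 5 6 3
f 6 1 7
f 6 7 3
f 7 1 8
f 7 8 3
f 8 1 9
f 8 9 3
f 9 1 10
f 9 10 3
f 10 1 11
f 10 11 3
f 11 1 12
f 11 12 3
f 12 1 13
f 12 13 3
f 13 1 2
f 13 2 3
f 15 14 18
f 15 18 16
f 16 18 19
f 16 19 17
f 18 14 20
f 18 20 19
f 19 20 21
f 19 21 17
f 20 14 22
f 20 22 21
f 21 22 23
f 21 23 17
f 22 14 24
f 22 24 23
f 23 24 25
f 23 25 17
f 24 14 26
f 24 26 25
f 25 26 27
f 25 27 17
f 26 14 28
f 26 28 27
f 27 28 29
f 27 29 17
f 28 14 30
f 28 30 29
f 29 30 31
f 29 31 17
f 30 14 32
f 30 32 31
f 31 32 33
f 31 33 17
f 32 14 34
f 32 34 33
f 33 34 35
f 33 35 17
f 34 14 36
f 34 36 35
f 35 36 37
f 35 37 17
f 36 14 38
f 36 38 37
f 37 38 39
f 37 39 17
f 38 14 40
f 38 40 39
f 39 40 41
f 39 41 17
f 40 14 42
f 40 42 41
f 41 42 43
f 41 43 17
f 42 14 15
f 42 15 43
f 43 15 16
f 43 16 17
f 45 44 47
f 45 47 46
f 47 44 48
f 47 48 46
f 48 44 49
f 48 49 46
f 49 44 50
f 49 50 46
f 50 44 51
f 50 51 46
f 51 44 52
f 51 52 46
f 52 44 53
f 52 53 46
f 53 44 54
f 53 54 46
f 54 44 55
f 54 55 46
f 55 44 56
f 55 56 46
f 56 44 57
f 56 57 46
f 57 44 58
f 57 58 46
f 58 44 45
f 58 45 46
f 60 59 62
f 60 62 61
f 62 59 63
f 62 63 61
f 63 59 64
f 63 64 61
f 64 59 65
f 64 65 61
f 65 59 66
f 65 66 61
f 66 59 67
f 66 67 61
f 67 59 68
f 67 68 61
f 68 59 69
f 68 69 61
f 69 59 60
f 69 60 61
f 71 70 74
f 71 74 72
f 72 74 75
f 72 75 73
f 74 70 76
f 74 76 75
f 75 76 77
f 75 77 73
f 76 70 78
f 76 78 77
f 77 78 79
f 77 79 73
f 78 70 80
f 78 80 79
f 79 80 81
f 79 81 73
f 80 70 82
f 80 82 81
f 81 82 83
f 81 83 73
f 82 70 84
f 82 84 83
f 83 84 85
f 83 85 73
f 84 70 86
f 84 86 85
f 85 86 87
f 85 87 73
f 86 70 71
f 86 71 87
f 87 71 72
f 87 72 73



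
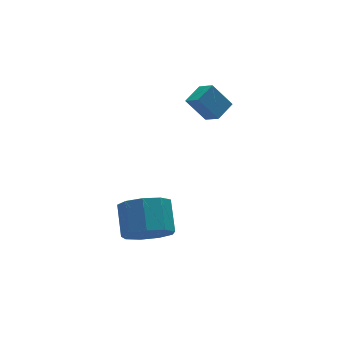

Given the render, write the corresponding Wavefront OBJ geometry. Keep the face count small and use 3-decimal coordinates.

v 0.298 -1.594 0.072
v 0.453 -2.318 0.547
v -0.298 -1.096 1.025
v -0.144 -1.82 1.5
v 1.104 -1.22 0.38
v 1.258 -1.944 0.855
v 0.507 -0.722 1.333
v 0.662 -1.446 1.808
v -3.296 -3.83 -3.643
v -2.671 -3.474 -4.352
v -2.279 -2.395 -3.467
v -2.904 -2.75 -2.757
v -3.296 -3.189 -4.423
v -2.904 -2.11 -3.538
v -3.921 -3.203 -4.129
v -3.529 -2.124 -3.244
v -4.254 -3.511 -3.607
v -3.862 -2.431 -2.722
v -4.138 -3.967 -3.102
v -3.746 -2.888 -2.217
v -3.628 -4.36 -2.85
v -3.236 -3.28 -1.964
v -2.963 -4.504 -2.968
v -2.571 -3.425 -2.083
v -2.454 -4.333 -3.403
v -2.062 -3.254 -2.517
v -2.339 -3.926 -3.949
v -1.946 -2.847 -3.064
f 2 4 1
f 5 2 1
f 1 4 3
f 3 5 1
f 2 8 4
f 6 2 5
f 6 8 2
f 4 8 3
f 7 5 3
f 3 8 7
f 7 6 5
f 8 6 7
f 10 9 13
f 10 13 11
f 11 13 14
f 11 14 12
f 13 9 15
f 13 15 14
f 14 15 16
f 14 16 12
f 15 9 17
f 15 17 16
f 16 17 18
f 16 18 12
f 17 9 19
f 17 19 18
f 18 19 20
f 18 20 12
f 19 9 21
f 19 21 20
f 20 21 22
f 20 22 12
f 21 9 23
f 21 23 22
f 22 23 24
f 22 24 12
f 23 9 25
f 23 25 24
f 24 25 26
f 24 26 12
f 25 9 27
f 25 27 26
f 26 27 28
f 26 28 12
f 27 9 10
f 27 10 28
f 28 10 11
f 28 11 12



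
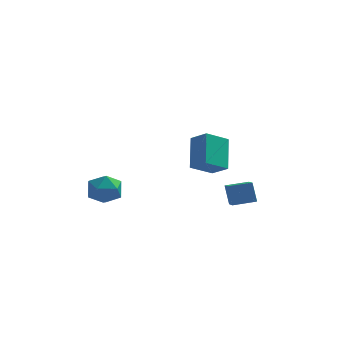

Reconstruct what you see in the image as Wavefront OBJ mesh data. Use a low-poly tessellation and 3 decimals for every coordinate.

v 1.815 -3.162 -3.622
v 1.597 -2.792 -2.752
v 1.619 -2.259 -4.055
v 1.4 -1.89 -3.185
v 2.78 -2.89 -3.495
v 2.561 -2.521 -2.625
v 2.583 -1.988 -3.928
v 2.365 -1.618 -3.058
v -0.109 -0.959 -2.697
v 0.58 -1.409 -2.165
v -0.192 0.246 -1.572
v 0.497 -0.204 -1.04
v 0.763 -0.336 -3.3
v 1.452 -0.786 -2.768
v 0.68 0.869 -2.175
v 1.369 0.419 -1.643
v -4.099 -2.436 -2.941
v -3.576 -1.792 -2.981
v -3.284 -3.148 -3.739
v -2.761 -2.504 -3.779
v -2.852 -2.922 -3.066
v -3.356 -2.482 -2.574
v -3.504 -2.458 -4.146
v -4.008 -2.018 -3.654
v -3.208 -1.806 -3.726
v -2.805 -2.092 -3.059
v -4.055 -2.848 -3.661
v -3.652 -3.134 -2.994
f 2 4 1
f 5 2 1
f 1 4 3
f 3 5 1
f 2 8 4
f 6 2 5
f 6 8 2
f 4 8 3
f 7 5 3
f 3 8 7
f 7 6 5
f 8 6 7
f 10 12 9
f 13 10 9
f 9 12 11
f 11 13 9
f 10 16 12
f 14 10 13
f 14 16 10
f 12 16 11
f 15 13 11
f 11 16 15
f 15 14 13
f 16 14 15
f 17 28 22
f 17 22 18
f 17 18 24
f 17 24 27
f 17 27 28
f 18 22 26
f 22 28 21
f 28 27 19
f 27 24 23
f 24 18 25
f 20 26 21
f 20 21 19
f 20 19 23
f 20 23 25
f 20 25 26
f 21 26 22
f 19 21 28
f 23 19 27
f 25 23 24
f 26 25 18



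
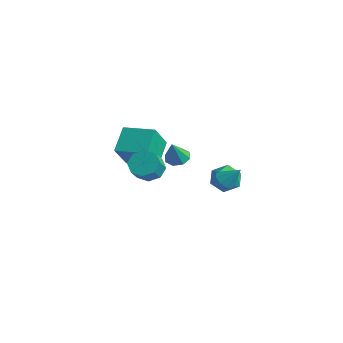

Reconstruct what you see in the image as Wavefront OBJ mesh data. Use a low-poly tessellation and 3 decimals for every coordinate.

v -3.42 3.092 -3.205
v -2.703 3.447 -3.175
v -3.14 2.408 -1.775
v -3.144 3.789 -2.925
v -3.747 3.724 -2.839
v -4.158 3.288 -2.967
v -4.136 2.738 -3.235
v -3.695 2.395 -3.485
v -3.093 2.461 -3.571
v -2.682 2.896 -3.443
v -2.491 -2.404 -0.286
v -3.254 -1.125 0.829
v -2.881 -1.232 -1.897
v -3.643 0.047 -0.782
v -0.717 -1.527 -0.078
v -1.479 -0.248 1.037
v -1.106 -0.355 -1.689
v -1.869 0.924 -0.574
v 0.421 4.617 -3.526
v 1.016 3.968 -4.102
v -0.716 3.372 -3.298
v -0.121 2.723 -3.874
v 0.21 3.038 -2.927
v 0.913 3.808 -3.068
v -0.613 3.532 -4.332
v 0.09 4.302 -4.473
v 0.376 3.298 -4.6
v 0.885 2.993 -3.732
v -0.585 4.347 -3.668
v -0.076 4.042 -2.8
v 1.646 -3.307 0.382
v 2.495 -3.265 0.032
v 2.884 -4.011 0.888
v 2.034 -4.053 1.238
v 2.379 -2.769 0.518
v 2.768 -3.515 1.374
v 1.833 -2.588 0.924
v 2.222 -3.333 1.78
v 1.177 -2.828 1.012
v 1.566 -3.573 1.868
v 0.796 -3.349 0.732
v 1.185 -4.095 1.588
v 0.912 -3.845 0.246
v 1.301 -4.591 1.102
v 1.458 -4.027 -0.16
v 1.847 -4.772 0.696
v 2.114 -3.787 -0.248
v 2.503 -4.532 0.608
v 3.638 0.406 -1.073
v 4.174 0.011 -1.288
v 4.362 0.874 -0.127
v 4.186 0.436 -1.507
v 3.941 0.847 -1.524
v 3.554 1.052 -1.329
v 3.207 0.954 -1.015
v 3.061 0.6 -0.727
v 3.185 0.155 -0.602
v 3.521 -0.173 -0.697
v 3.912 -0.23 -0.968
f 2 1 4
f 2 4 3
f 4 1 5
f 4 5 3
f 5 1 6
f 5 6 3
f 6 1 7
f 6 7 3
f 7 1 8
f 7 8 3
f 8 1 9
f 8 9 3
f 9 1 10
f 9 10 3
f 10 1 2
f 10 2 3
f 12 14 11
f 15 12 11
f 11 14 13
f 13 15 11
f 12 18 14
f 16 12 15
f 16 18 12
f 14 18 13
f 17 15 13
f 13 18 17
f 17 16 15
f 18 16 17
f 19 30 24
f 19 24 20
f 19 20 26
f 19 26 29
f 19 29 30
f 20 24 28
f 24 30 23
f 30 29 21
f 29 26 25
f 26 20 27
f 22 28 23
f 22 23 21
f 22 21 25
f 22 25 27
f 22 27 28
f 23 28 24
f 21 23 30
f 25 21 29
f 27 25 26
f 28 27 20
f 32 31 35
f 32 35 33
f 33 35 36
f 33 36 34
f 35 31 37
f 35 37 36
f 36 37 38
f 36 38 34
f 37 31 39
f 37 39 38
f 38 39 40
f 38 40 34
f 39 31 41
f 39 41 40
f 40 41 42
f 40 42 34
f 41 31 43
f 41 43 42
f 42 43 44
f 42 44 34
f 43 31 45
f 43 45 44
f 44 45 46
f 44 46 34
f 45 31 47
f 45 47 46
f 46 47 48
f 46 48 34
f 47 31 32
f 47 32 48
f 48 32 33
f 48 33 34
f 50 49 52
f 50 52 51
f 52 49 53
f 52 53 51
f 53 49 54
f 53 54 51
f 54 49 55
f 54 55 51
f 55 49 56
f 55 56 51
f 56 49 57
f 56 57 51
f 57 49 58
f 57 58 51
f 58 49 59
f 58 59 51
f 59 49 50
f 59 50 51



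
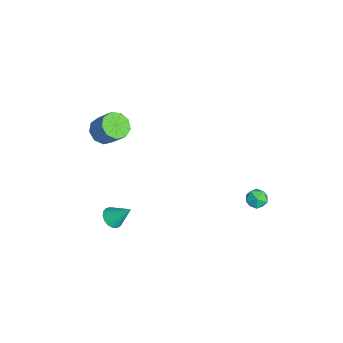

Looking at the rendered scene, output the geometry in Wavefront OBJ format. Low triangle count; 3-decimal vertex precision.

v 3.522 4.298 0.331
v 4.006 4.454 -0.171
v 3.174 3.386 -0.289
v 3.658 3.542 -0.791
v 3.871 3.306 -0.15
v 4.086 3.87 0.233
v 3.094 3.97 -0.693
v 3.309 4.534 -0.31
v 3.742 4.252 -0.804
v 4.222 3.841 -0.468
v 2.958 3.999 0.008
v 3.438 3.588 0.344
v -3.528 -4.043 -0.457
v -3.03 -3.539 -1.074
v -2.314 -2.833 0.079
v -2.812 -3.337 0.697
v -3.574 -3.23 -0.926
v -2.858 -2.524 0.228
v -4.097 -3.301 -0.558
v -3.381 -2.595 0.596
v -4.353 -3.72 -0.142
v -3.637 -3.014 1.011
v -4.223 -4.29 0.126
v -3.507 -3.584 1.279
v -3.768 -4.744 0.122
v -3.052 -4.038 1.275
v -3.201 -4.87 -0.153
v -2.485 -4.164 1
v -2.787 -4.609 -0.57
v -2.071 -3.904 0.583
v -2.719 -4.084 -0.934
v -2.003 -3.378 0.219
v 2.695 -3.92 -2.249
v 3.252 -3.706 -2.634
v 3.085 -2.92 -1.131
v 3.001 -3.499 -2.732
v 2.68 -3.389 -2.719
v 2.362 -3.4 -2.599
v 2.121 -3.53 -2.398
v 2.011 -3.75 -2.163
v 2.058 -4.009 -1.948
v 2.251 -4.247 -1.801
v 2.546 -4.411 -1.758
v 2.875 -4.462 -1.826
v 3.162 -4.389 -1.992
v 3.343 -4.209 -2.216
v 3.375 -3.962 -2.448
f 1 12 6
f 1 6 2
f 1 2 8
f 1 8 11
f 1 11 12
f 2 6 10
f 6 12 5
f 12 11 3
f 11 8 7
f 8 2 9
f 4 10 5
f 4 5 3
f 4 3 7
f 4 7 9
f 4 9 10
f 5 10 6
f 3 5 12
f 7 3 11
f 9 7 8
f 10 9 2
f 14 13 17
f 14 17 15
f 15 17 18
f 15 18 16
f 17 13 19
f 17 19 18
f 18 19 20
f 18 20 16
f 19 13 21
f 19 21 20
f 20 21 22
f 20 22 16
f 21 13 23
f 21 23 22
f 22 23 24
f 22 24 16
f 23 13 25
f 23 25 24
f 24 25 26
f 24 26 16
f 25 13 27
f 25 27 26
f 26 27 28
f 26 28 16
f 27 13 29
f 27 29 28
f 28 29 30
f 28 30 16
f 29 13 31
f 29 31 30
f 30 31 32
f 30 32 16
f 31 13 14
f 31 14 32
f 32 14 15
f 32 15 16
f 34 33 36
f 34 36 35
f 36 33 37
f 36 37 35
f 37 33 38
f 37 38 35
f 38 33 39
f 38 39 35
f 39 33 40
f 39 40 35
f 40 33 41
f 40 41 35
f 41 33 42
f 41 42 35
f 42 33 43
f 42 43 35
f 43 33 44
f 43 44 35
f 44 33 45
f 44 45 35
f 45 33 46
f 45 46 35
f 46 33 47
f 46 47 35
f 47 33 34
f 47 34 35



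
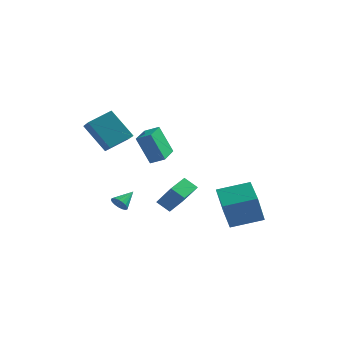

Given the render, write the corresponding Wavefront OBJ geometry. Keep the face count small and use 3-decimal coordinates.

v 1.052 2.949 -3.321
v 0.864 2.26 -1.474
v 2.752 3.794 -2.833
v 2.564 3.105 -0.986
v 1.976 1.375 -3.814
v 1.788 0.686 -1.967
v 3.676 2.22 -3.326
v 3.488 1.531 -1.479
v -0.992 -2.015 -0.943
v -0.021 -2.445 0.372
v -0.738 -0.643 -0.682
v 0.233 -1.073 0.633
v -0.233 -2.047 -1.513
v 0.738 -2.477 -0.198
v 0.021 -0.675 -1.252
v 0.992 -1.105 0.063
v -4.159 0.617 -2.647
v -3.862 0.779 -3.118
v -3.721 1.603 -2.033
v -4.107 0.906 -3.147
v -4.364 0.967 -3.061
v -4.574 0.948 -2.881
v -4.689 0.853 -2.646
v -4.682 0.704 -2.412
v -4.556 0.535 -2.232
v -4.338 0.386 -2.146
v -4.079 0.289 -2.175
v -3.839 0.267 -2.312
v -3.672 0.326 -2.526
v -3.616 0.452 -2.767
v -3.685 0.615 -2.981
v -2.676 1.495 0.335
v -3.478 1.433 2.1
v -2.805 3.14 0.334
v -3.608 3.078 2.099
v -1.832 1.562 0.721
v -2.635 1.5 2.486
v -1.962 3.207 0.72
v -2.764 3.145 2.485
v -4.021 -1.646 2.242
v -5.331 -1.445 3.832
v -3.117 -0.603 2.855
v -4.427 -0.402 4.445
v -3.313 -2.678 2.955
v -4.623 -2.477 4.545
v -2.409 -1.635 3.568
v -3.719 -1.434 5.158
f 2 4 1
f 5 2 1
f 1 4 3
f 3 5 1
f 2 8 4
f 6 2 5
f 6 8 2
f 4 8 3
f 7 5 3
f 3 8 7
f 7 6 5
f 8 6 7
f 10 12 9
f 13 10 9
f 9 12 11
f 11 13 9
f 10 16 12
f 14 10 13
f 14 16 10
f 12 16 11
f 15 13 11
f 11 16 15
f 15 14 13
f 16 14 15
f 18 17 20
f 18 20 19
f 20 17 21
f 20 21 19
f 21 17 22
f 21 22 19
f 22 17 23
f 22 23 19
f 23 17 24
f 23 24 19
f 24 17 25
f 24 25 19
f 25 17 26
f 25 26 19
f 26 17 27
f 26 27 19
f 27 17 28
f 27 28 19
f 28 17 29
f 28 29 19
f 29 17 30
f 29 30 19
f 30 17 31
f 30 31 19
f 31 17 18
f 31 18 19
f 33 35 32
f 36 33 32
f 32 35 34
f 34 36 32
f 33 39 35
f 37 33 36
f 37 39 33
f 35 39 34
f 38 36 34
f 34 39 38
f 38 37 36
f 39 37 38
f 41 43 40
f 44 41 40
f 40 43 42
f 42 44 40
f 41 47 43
f 45 41 44
f 45 47 41
f 43 47 42
f 46 44 42
f 42 47 46
f 46 45 44
f 47 45 46



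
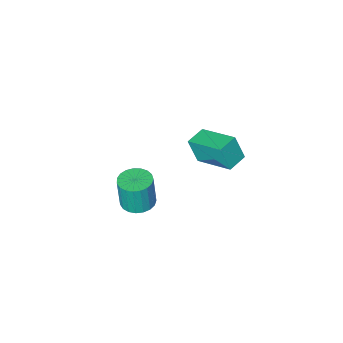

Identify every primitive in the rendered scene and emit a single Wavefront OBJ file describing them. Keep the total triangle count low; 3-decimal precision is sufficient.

v 3.091 0.165 0.452
v 3.814 -0.065 0.401
v 3.892 -0.155 1.917
v 3.169 0.075 1.968
v 3.846 0.249 0.419
v 3.924 0.159 1.934
v 3.747 0.549 0.441
v 3.825 0.458 1.957
v 3.535 0.782 0.466
v 3.613 0.691 1.981
v 3.246 0.908 0.489
v 3.324 0.818 2.004
v 2.931 0.906 0.505
v 3.009 0.816 2.02
v 2.643 0.776 0.512
v 2.721 0.686 2.027
v 2.432 0.54 0.509
v 2.51 0.45 2.024
v 2.336 0.24 0.496
v 2.414 0.149 2.011
v 2.37 -0.074 0.475
v 2.448 -0.164 1.991
v 2.529 -0.346 0.451
v 2.607 -0.436 1.966
v 2.785 -0.53 0.427
v 2.863 -0.62 1.942
v 3.093 -0.594 0.407
v 3.171 -0.684 1.922
v 3.402 -0.526 0.395
v 3.48 -0.616 1.911
v 3.657 -0.339 0.393
v 3.735 -0.429 1.909
v -2.694 -3.455 -2.346
v -2.417 -3.867 -1.112
v -3.285 -1.647 -1.61
v -3.008 -2.059 -0.376
v -1.732 -3.101 -2.444
v -1.455 -3.513 -1.21
v -2.323 -1.293 -1.708
v -2.046 -1.705 -0.474
f 2 1 5
f 2 5 3
f 3 5 6
f 3 6 4
f 5 1 7
f 5 7 6
f 6 7 8
f 6 8 4
f 7 1 9
f 7 9 8
f 8 9 10
f 8 10 4
f 9 1 11
f 9 11 10
f 10 11 12
f 10 12 4
f 11 1 13
f 11 13 12
f 12 13 14
f 12 14 4
f 13 1 15
f 13 15 14
f 14 15 16
f 14 16 4
f 15 1 17
f 15 17 16
f 16 17 18
f 16 18 4
f 17 1 19
f 17 19 18
f 18 19 20
f 18 20 4
f 19 1 21
f 19 21 20
f 20 21 22
f 20 22 4
f 21 1 23
f 21 23 22
f 22 23 24
f 22 24 4
f 23 1 25
f 23 25 24
f 24 25 26
f 24 26 4
f 25 1 27
f 25 27 26
f 26 27 28
f 26 28 4
f 27 1 29
f 27 29 28
f 28 29 30
f 28 30 4
f 29 1 31
f 29 31 30
f 30 31 32
f 30 32 4
f 31 1 2
f 31 2 32
f 32 2 3
f 32 3 4
f 34 36 33
f 37 34 33
f 33 36 35
f 35 37 33
f 34 40 36
f 38 34 37
f 38 40 34
f 36 40 35
f 39 37 35
f 35 40 39
f 39 38 37
f 40 38 39



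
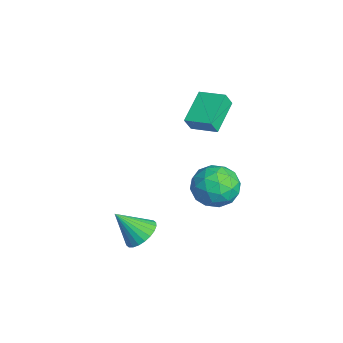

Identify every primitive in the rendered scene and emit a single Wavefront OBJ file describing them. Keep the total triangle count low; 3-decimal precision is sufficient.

v 3.006 -2.278 0.098
v 3.54 -1.773 0.667
v 2.654 -3.422 1.442
v 3.217 -1.616 0.716
v 2.861 -1.56 0.671
v 2.528 -1.613 0.538
v 2.267 -1.768 0.339
v 2.118 -2 0.103
v 2.105 -2.274 -0.134
v 2.229 -2.549 -0.336
v 2.471 -2.783 -0.472
v 2.795 -2.94 -0.521
v 3.151 -2.996 -0.475
v 3.484 -2.943 -0.343
v 3.745 -2.788 -0.143
v 3.893 -2.556 0.093
v 3.906 -2.282 0.33
v 3.782 -2.007 0.532
v -3.847 2.258 3.742
v -3.645 1.878 4.544
v -2.903 3.35 4.021
v -2.701 2.97 4.823
v -2.379 1.21 2.877
v -2.177 0.83 3.679
v -1.435 2.302 3.156
v -1.233 1.922 3.958
v 3.288 2.173 3.239
v 3.978 1.166 3.088
v 1.722 1.214 2.472
v 2.412 0.207 2.321
v 2.111 0.582 3.453
v 3.079 1.175 3.927
v 2.621 1.205 1.633
v 3.589 1.798 2.107
v 3.566 0.568 2.095
v 3.251 0.183 3.22
v 2.449 2.197 2.34
v 2.134 1.812 3.465
v 3.771 1.753 3.231
v 1.929 0.627 2.329
v 1.752 0.847 2.994
v 2.158 0.255 2.906
v 3.242 1.759 3.724
v 3.648 1.167 3.636
v 2.55 0.824 3.85
v 2.052 1.213 1.924
v 2.458 0.621 1.836
v 3.542 2.125 2.654
v 3.948 1.533 2.566
v 3.15 1.556 1.71
v 3.934 0.81 2.559
v 3.013 0.246 2.108
v 3.136 0.833 1.703
v 3.706 1.181 1.982
v 3.749 0.584 3.22
v 2.828 0.02 2.769
v 2.651 0.241 3.434
v 3.22 0.589 3.713
v 3.506 0.232 2.636
v 2.872 2.36 2.791
v 1.951 1.796 2.34
v 2.48 1.791 1.847
v 3.049 2.139 2.126
v 2.687 2.134 3.452
v 1.766 1.57 3.001
v 1.994 1.199 3.578
v 2.564 1.547 3.857
v 2.194 2.148 2.924
f 2 1 4
f 2 4 3
f 4 1 5
f 4 5 3
f 5 1 6
f 5 6 3
f 6 1 7
f 6 7 3
f 7 1 8
f 7 8 3
f 8 1 9
f 8 9 3
f 9 1 10
f 9 10 3
f 10 1 11
f 10 11 3
f 11 1 12
f 11 12 3
f 12 1 13
f 12 13 3
f 13 1 14
f 13 14 3
f 14 1 15
f 14 15 3
f 15 1 16
f 15 16 3
f 16 1 17
f 16 17 3
f 17 1 18
f 17 18 3
f 18 1 2
f 18 2 3
f 20 22 19
f 23 20 19
f 19 22 21
f 21 23 19
f 20 26 22
f 24 20 23
f 24 26 20
f 22 26 21
f 25 23 21
f 21 26 25
f 25 24 23
f 26 24 25
f 27 64 43
f 64 38 67
f 43 67 32
f 64 67 43
f 27 43 39
f 43 32 44
f 39 44 28
f 43 44 39
f 27 39 48
f 39 28 49
f 48 49 34
f 39 49 48
f 27 48 60
f 48 34 63
f 60 63 37
f 48 63 60
f 27 60 64
f 60 37 68
f 64 68 38
f 60 68 64
f 28 44 55
f 44 32 58
f 55 58 36
f 44 58 55
f 32 67 45
f 67 38 66
f 45 66 31
f 67 66 45
f 38 68 65
f 68 37 61
f 65 61 29
f 68 61 65
f 37 63 62
f 63 34 50
f 62 50 33
f 63 50 62
f 34 49 54
f 49 28 51
f 54 51 35
f 49 51 54
f 30 56 42
f 56 36 57
f 42 57 31
f 56 57 42
f 30 42 40
f 42 31 41
f 40 41 29
f 42 41 40
f 30 40 47
f 40 29 46
f 47 46 33
f 40 46 47
f 30 47 52
f 47 33 53
f 52 53 35
f 47 53 52
f 30 52 56
f 52 35 59
f 56 59 36
f 52 59 56
f 31 57 45
f 57 36 58
f 45 58 32
f 57 58 45
f 29 41 65
f 41 31 66
f 65 66 38
f 41 66 65
f 33 46 62
f 46 29 61
f 62 61 37
f 46 61 62
f 35 53 54
f 53 33 50
f 54 50 34
f 53 50 54
f 36 59 55
f 59 35 51
f 55 51 28
f 59 51 55



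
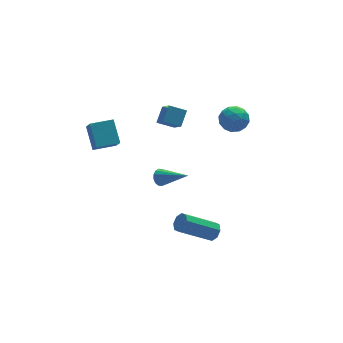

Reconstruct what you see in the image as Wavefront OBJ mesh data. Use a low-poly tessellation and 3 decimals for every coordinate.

v 0.23 2.213 -3.874
v 0.513 2.581 -3.618
v 1.15 0.847 -2.926
v 0.292 2.54 -3.462
v 0.054 2.412 -3.416
v -0.137 2.23 -3.492
v -0.23 2.044 -3.671
v -0.199 1.903 -3.904
v -0.053 1.845 -4.129
v 0.168 1.885 -4.286
v 0.407 2.014 -4.332
v 0.597 2.195 -4.256
v 0.69 2.382 -4.077
v 0.659 2.523 -3.844
v -4.356 -0.564 2.683
v -4.237 0.486 3.586
v -4.296 0.095 1.907
v -4.178 1.146 2.81
v -3.182 -0.686 2.67
v -3.064 0.365 3.573
v -3.123 -0.026 1.894
v -3.004 1.024 2.797
v 0.198 0.449 1.663
v 0.102 -0.549 2.582
v -0.575 0.85 2.017
v -0.671 -0.148 2.936
v 0.751 0.968 2.284
v 0.655 -0.03 3.203
v -0.022 1.369 2.638
v -0.118 0.371 3.557
v 3.24 0.466 2.096
v 3.784 0.147 1.573
v 2.496 -0.627 1.987
v 3.04 -0.946 1.464
v 3.238 -0.852 2.254
v 3.698 -0.176 2.321
v 2.582 -0.304 1.239
v 3.042 0.372 1.306
v 3.378 -0.328 1.042
v 3.783 -0.667 1.67
v 2.497 0.187 1.89
v 2.902 -0.152 2.518
v 3.577 0.403 1.844
v 2.703 -0.883 1.716
v 2.819 -0.827 2.18
v 3.139 -1.014 1.872
v 3.527 0.213 2.284
v 3.847 0.025 1.976
v 3.526 -0.562 2.377
v 2.433 -0.505 1.584
v 2.753 -0.693 1.276
v 3.141 0.534 1.688
v 3.461 0.347 1.38
v 2.754 0.082 1.183
v 3.659 -0.064 1.225
v 3.221 -0.707 1.16
v 2.952 -0.33 1.028
v 3.222 0.068 1.068
v 3.897 -0.263 1.593
v 3.46 -0.906 1.529
v 3.576 -0.85 1.994
v 3.846 -0.453 2.033
v 3.658 -0.543 1.282
v 2.82 0.426 2.031
v 2.383 -0.217 1.967
v 2.434 -0.027 1.527
v 2.704 0.37 1.566
v 3.059 0.227 2.4
v 2.621 -0.416 2.335
v 3.058 -0.548 2.492
v 3.328 -0.15 2.532
v 2.622 0.063 2.278
v 0.52 -3.399 -3.521
v 0.787 -3.005 -3.246
v -0.874 -2.706 -2.064
v -1.14 -3.101 -2.339
v 0.577 -2.855 -3.579
v -1.084 -2.557 -2.397
v 0.334 -3.025 -3.878
v -1.327 -2.726 -2.696
v 0.2 -3.414 -3.968
v -1.461 -3.115 -2.786
v 0.254 -3.794 -3.796
v -1.407 -3.495 -2.614
v 0.464 -3.943 -3.463
v -1.197 -3.645 -2.281
v 0.707 -3.774 -3.164
v -0.954 -3.475 -1.982
v 0.841 -3.385 -3.074
v -0.82 -3.086 -1.892
f 2 1 4
f 2 4 3
f 4 1 5
f 4 5 3
f 5 1 6
f 5 6 3
f 6 1 7
f 6 7 3
f 7 1 8
f 7 8 3
f 8 1 9
f 8 9 3
f 9 1 10
f 9 10 3
f 10 1 11
f 10 11 3
f 11 1 12
f 11 12 3
f 12 1 13
f 12 13 3
f 13 1 14
f 13 14 3
f 14 1 2
f 14 2 3
f 16 18 15
f 19 16 15
f 15 18 17
f 17 19 15
f 16 22 18
f 20 16 19
f 20 22 16
f 18 22 17
f 21 19 17
f 17 22 21
f 21 20 19
f 22 20 21
f 24 26 23
f 27 24 23
f 23 26 25
f 25 27 23
f 24 30 26
f 28 24 27
f 28 30 24
f 26 30 25
f 29 27 25
f 25 30 29
f 29 28 27
f 30 28 29
f 31 68 47
f 68 42 71
f 47 71 36
f 68 71 47
f 31 47 43
f 47 36 48
f 43 48 32
f 47 48 43
f 31 43 52
f 43 32 53
f 52 53 38
f 43 53 52
f 31 52 64
f 52 38 67
f 64 67 41
f 52 67 64
f 31 64 68
f 64 41 72
f 68 72 42
f 64 72 68
f 32 48 59
f 48 36 62
f 59 62 40
f 48 62 59
f 36 71 49
f 71 42 70
f 49 70 35
f 71 70 49
f 42 72 69
f 72 41 65
f 69 65 33
f 72 65 69
f 41 67 66
f 67 38 54
f 66 54 37
f 67 54 66
f 38 53 58
f 53 32 55
f 58 55 39
f 53 55 58
f 34 60 46
f 60 40 61
f 46 61 35
f 60 61 46
f 34 46 44
f 46 35 45
f 44 45 33
f 46 45 44
f 34 44 51
f 44 33 50
f 51 50 37
f 44 50 51
f 34 51 56
f 51 37 57
f 56 57 39
f 51 57 56
f 34 56 60
f 56 39 63
f 60 63 40
f 56 63 60
f 35 61 49
f 61 40 62
f 49 62 36
f 61 62 49
f 33 45 69
f 45 35 70
f 69 70 42
f 45 70 69
f 37 50 66
f 50 33 65
f 66 65 41
f 50 65 66
f 39 57 58
f 57 37 54
f 58 54 38
f 57 54 58
f 40 63 59
f 63 39 55
f 59 55 32
f 63 55 59
f 74 73 77
f 74 77 75
f 75 77 78
f 75 78 76
f 77 73 79
f 77 79 78
f 78 79 80
f 78 80 76
f 79 73 81
f 79 81 80
f 80 81 82
f 80 82 76
f 81 73 83
f 81 83 82
f 82 83 84
f 82 84 76
f 83 73 85
f 83 85 84
f 84 85 86
f 84 86 76
f 85 73 87
f 85 87 86
f 86 87 88
f 86 88 76
f 87 73 89
f 87 89 88
f 88 89 90
f 88 90 76
f 89 73 74
f 89 74 90
f 90 74 75
f 90 75 76



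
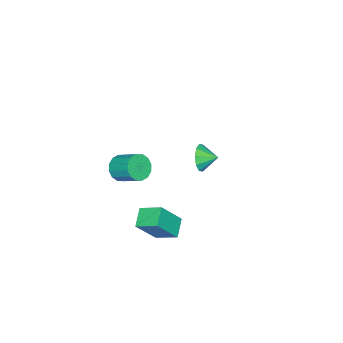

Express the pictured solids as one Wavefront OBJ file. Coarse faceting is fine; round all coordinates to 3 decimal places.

v 3.431 -2.307 -0.038
v 3.945 -2.738 0.531
v 4.143 -1.424 1.348
v 3.629 -0.993 0.778
v 4.229 -2.582 0.211
v 4.427 -1.268 1.028
v 4.299 -2.352 -0.176
v 4.497 -1.038 0.641
v 4.137 -2.11 -0.526
v 4.334 -0.796 0.291
v 3.785 -1.921 -0.745
v 3.983 -0.607 0.071
v 3.339 -1.836 -0.775
v 3.537 -0.521 0.041
v 2.917 -1.876 -0.608
v 3.115 -0.562 0.209
v 2.633 -2.032 -0.288
v 2.831 -0.718 0.529
v 2.563 -2.262 0.099
v 2.761 -0.948 0.916
v 2.726 -2.504 0.449
v 2.923 -1.19 1.266
v 3.077 -2.693 0.669
v 3.275 -1.379 1.485
v 3.523 -2.779 0.699
v 3.721 -1.464 1.515
v -3.591 -1.166 -4.028
v -3.215 -0.837 -4.883
v -3.849 -0.154 -3.752
v -3.807 -0.963 -4.973
v -4.317 -1.167 -4.702
v -4.549 -1.37 -4.173
v -4.416 -1.495 -3.59
v -3.968 -1.495 -3.173
v -3.376 -1.369 -3.083
v -2.866 -1.165 -3.354
v -2.634 -0.962 -3.882
v -2.767 -0.837 -4.466
v 2.723 -0.253 -4.284
v 2.597 1.07 -3.705
v 3.798 0.108 -4.877
v 3.672 1.432 -4.298
v 3.848 -0.872 -2.622
v 3.722 0.452 -2.043
v 4.923 -0.51 -3.215
v 4.797 0.813 -2.636
f 2 1 5
f 2 5 3
f 3 5 6
f 3 6 4
f 5 1 7
f 5 7 6
f 6 7 8
f 6 8 4
f 7 1 9
f 7 9 8
f 8 9 10
f 8 10 4
f 9 1 11
f 9 11 10
f 10 11 12
f 10 12 4
f 11 1 13
f 11 13 12
f 12 13 14
f 12 14 4
f 13 1 15
f 13 15 14
f 14 15 16
f 14 16 4
f 15 1 17
f 15 17 16
f 16 17 18
f 16 18 4
f 17 1 19
f 17 19 18
f 18 19 20
f 18 20 4
f 19 1 21
f 19 21 20
f 20 21 22
f 20 22 4
f 21 1 23
f 21 23 22
f 22 23 24
f 22 24 4
f 23 1 25
f 23 25 24
f 24 25 26
f 24 26 4
f 25 1 2
f 25 2 26
f 26 2 3
f 26 3 4
f 28 27 30
f 28 30 29
f 30 27 31
f 30 31 29
f 31 27 32
f 31 32 29
f 32 27 33
f 32 33 29
f 33 27 34
f 33 34 29
f 34 27 35
f 34 35 29
f 35 27 36
f 35 36 29
f 36 27 37
f 36 37 29
f 37 27 38
f 37 38 29
f 38 27 28
f 38 28 29
f 40 42 39
f 43 40 39
f 39 42 41
f 41 43 39
f 40 46 42
f 44 40 43
f 44 46 40
f 42 46 41
f 45 43 41
f 41 46 45
f 45 44 43
f 46 44 45



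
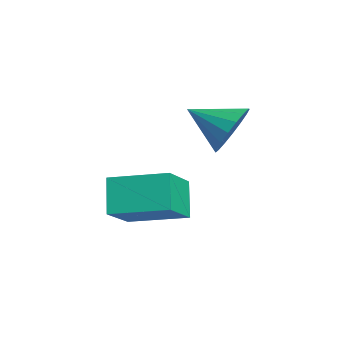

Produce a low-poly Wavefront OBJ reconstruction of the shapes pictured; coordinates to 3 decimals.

v -2.916 3.824 1.556
v -2.475 4.058 2.387
v -3.564 2.596 2.244
v -2.88 4.284 2.409
v -3.293 4.404 2.235
v -3.62 4.392 1.906
v -3.786 4.25 1.496
v -3.752 4.01 1.1
v -3.527 3.727 0.808
v -3.162 3.467 0.688
v -2.741 3.289 0.766
v -2.359 3.233 1.025
v -2.106 3.313 1.406
v -2.038 3.509 1.821
v -2.171 3.778 2.175
v -4.117 0.894 -2.534
v -4.935 1.009 -1.404
v -3.286 2.64 -2.111
v -4.104 2.755 -0.98
v -2.936 0.105 -1.6
v -3.754 0.22 -0.469
v -2.105 1.851 -1.176
v -2.923 1.966 -0.046
f 2 1 4
f 2 4 3
f 4 1 5
f 4 5 3
f 5 1 6
f 5 6 3
f 6 1 7
f 6 7 3
f 7 1 8
f 7 8 3
f 8 1 9
f 8 9 3
f 9 1 10
f 9 10 3
f 10 1 11
f 10 11 3
f 11 1 12
f 11 12 3
f 12 1 13
f 12 13 3
f 13 1 14
f 13 14 3
f 14 1 15
f 14 15 3
f 15 1 2
f 15 2 3
f 17 19 16
f 20 17 16
f 16 19 18
f 18 20 16
f 17 23 19
f 21 17 20
f 21 23 17
f 19 23 18
f 22 20 18
f 18 23 22
f 22 21 20
f 23 21 22



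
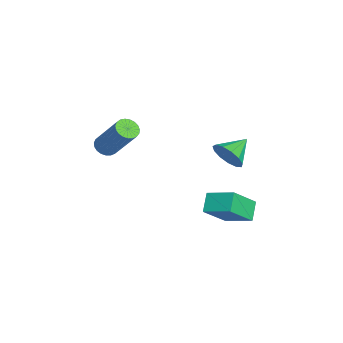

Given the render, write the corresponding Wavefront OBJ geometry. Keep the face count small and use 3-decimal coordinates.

v -0.041 2.374 -3.166
v -0.811 2.515 -2.511
v 0.599 3.524 -2.661
v -0.17 3.665 -2.006
v 0.75 1.435 -2.034
v -0.019 1.576 -1.379
v 1.391 2.585 -1.529
v 0.621 2.726 -0.874
v 0.582 -2.614 1.888
v 1.059 -2.584 1.616
v 1.935 -1.616 3.26
v 1.458 -1.646 3.532
v 0.957 -2.389 1.555
v 1.833 -1.42 3.2
v 0.791 -2.232 1.552
v 1.667 -1.264 3.196
v 0.588 -2.142 1.606
v 1.464 -1.173 3.251
v 0.384 -2.133 1.71
v 1.26 -1.164 3.354
v 0.214 -2.208 1.844
v 1.09 -1.239 3.488
v 0.108 -2.352 1.986
v 0.984 -1.384 3.63
v 0.084 -2.542 2.11
v 0.96 -1.574 3.755
v 0.146 -2.745 2.197
v 1.022 -1.776 3.841
v 0.284 -2.925 2.23
v 1.159 -1.956 3.874
v 0.472 -3.051 2.203
v 1.348 -2.083 3.848
v 0.68 -3.102 2.123
v 1.556 -2.133 3.767
v 0.871 -3.068 2.001
v 1.747 -2.1 3.646
v 1.012 -2.956 1.86
v 1.888 -1.988 3.505
v 1.079 -2.785 1.724
v 1.954 -1.816 3.368
v -0.789 2.433 0.454
v -0.259 2.589 1.074
v -1.651 3.247 0.986
v -0.168 2.903 0.74
v -0.274 3.068 0.316
v -0.543 3.032 -0.065
v -0.89 2.805 -0.281
v -1.205 2.459 -0.263
v -1.388 2.106 -0.018
v -1.381 1.856 0.378
v -1.185 1.789 0.797
v -0.864 1.927 1.108
v -0.519 2.225 1.211
f 2 4 1
f 5 2 1
f 1 4 3
f 3 5 1
f 2 8 4
f 6 2 5
f 6 8 2
f 4 8 3
f 7 5 3
f 3 8 7
f 7 6 5
f 8 6 7
f 10 9 13
f 10 13 11
f 11 13 14
f 11 14 12
f 13 9 15
f 13 15 14
f 14 15 16
f 14 16 12
f 15 9 17
f 15 17 16
f 16 17 18
f 16 18 12
f 17 9 19
f 17 19 18
f 18 19 20
f 18 20 12
f 19 9 21
f 19 21 20
f 20 21 22
f 20 22 12
f 21 9 23
f 21 23 22
f 22 23 24
f 22 24 12
f 23 9 25
f 23 25 24
f 24 25 26
f 24 26 12
f 25 9 27
f 25 27 26
f 26 27 28
f 26 28 12
f 27 9 29
f 27 29 28
f 28 29 30
f 28 30 12
f 29 9 31
f 29 31 30
f 30 31 32
f 30 32 12
f 31 9 33
f 31 33 32
f 32 33 34
f 32 34 12
f 33 9 35
f 33 35 34
f 34 35 36
f 34 36 12
f 35 9 37
f 35 37 36
f 36 37 38
f 36 38 12
f 37 9 39
f 37 39 38
f 38 39 40
f 38 40 12
f 39 9 10
f 39 10 40
f 40 10 11
f 40 11 12
f 42 41 44
f 42 44 43
f 44 41 45
f 44 45 43
f 45 41 46
f 45 46 43
f 46 41 47
f 46 47 43
f 47 41 48
f 47 48 43
f 48 41 49
f 48 49 43
f 49 41 50
f 49 50 43
f 50 41 51
f 50 51 43
f 51 41 52
f 51 52 43
f 52 41 53
f 52 53 43
f 53 41 42
f 53 42 43

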